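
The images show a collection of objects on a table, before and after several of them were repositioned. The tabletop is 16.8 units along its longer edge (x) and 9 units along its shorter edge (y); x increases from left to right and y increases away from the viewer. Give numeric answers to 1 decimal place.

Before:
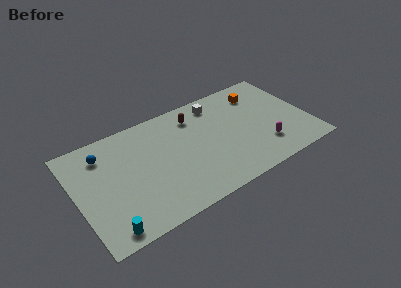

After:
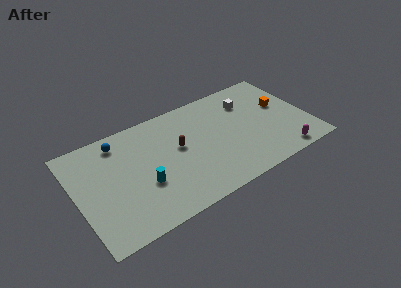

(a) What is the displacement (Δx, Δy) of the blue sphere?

(1.2, 0.5)

From the two frames, the blue sphere sits at roughly (2.2, 7.1) before and (3.4, 7.6) after.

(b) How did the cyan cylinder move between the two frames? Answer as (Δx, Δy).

(2.9, 2.3)

The cyan cylinder started near (1.7, 1.0) and ended near (4.6, 3.3).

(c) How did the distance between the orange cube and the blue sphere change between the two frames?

+0.4

The distance was about 11.5 in the first image and 11.9 in the second, so they moved 0.4 units further apart.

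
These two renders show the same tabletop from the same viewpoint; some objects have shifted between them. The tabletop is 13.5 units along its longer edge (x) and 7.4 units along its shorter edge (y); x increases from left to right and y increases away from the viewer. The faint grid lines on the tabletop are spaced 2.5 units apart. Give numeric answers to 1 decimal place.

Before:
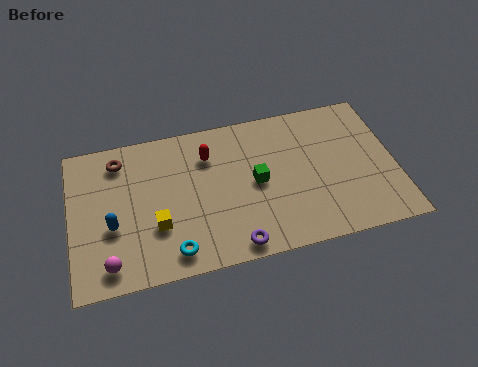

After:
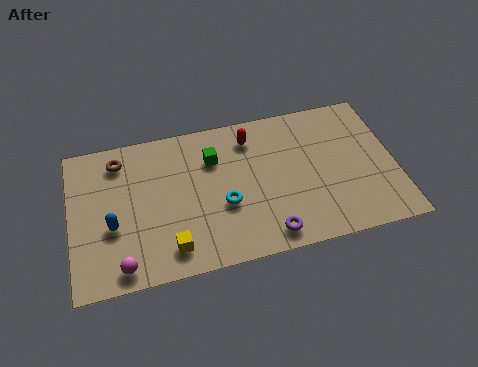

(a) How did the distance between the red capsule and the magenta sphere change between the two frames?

+1.4

They were about 6.2 units apart before and 7.6 after — 1.4 units further apart.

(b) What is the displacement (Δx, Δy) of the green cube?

(-1.7, 1.6)

The green cube started near (7.7, 3.7) and ended near (6.0, 5.3).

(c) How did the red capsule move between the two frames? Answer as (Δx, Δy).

(1.8, 0.5)

The red capsule was at about (5.8, 5.5) and moved to about (7.6, 6.0).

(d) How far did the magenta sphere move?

0.5

From (1.5, 1.1) to (2.0, 0.9), the magenta sphere covered √(0.5² + 0.2²) ≈ 0.5 units.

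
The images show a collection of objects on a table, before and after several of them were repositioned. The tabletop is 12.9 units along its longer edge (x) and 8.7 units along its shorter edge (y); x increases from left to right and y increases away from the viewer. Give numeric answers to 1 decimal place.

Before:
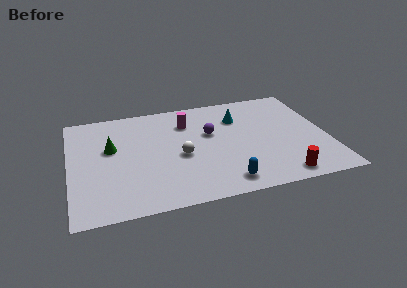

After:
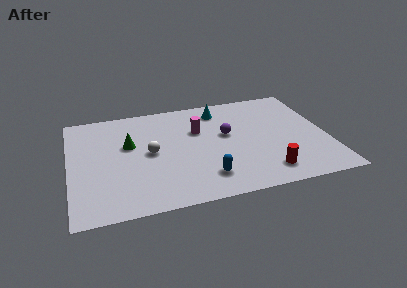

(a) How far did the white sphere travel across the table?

1.6

The white sphere moved from about (5.5, 3.8) to (4.0, 4.4), a distance of √(1.5² + 0.6²) ≈ 1.6.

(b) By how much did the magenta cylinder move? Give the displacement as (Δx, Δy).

(0.5, -0.8)

The magenta cylinder was at about (6.0, 6.5) and moved to about (6.5, 5.7).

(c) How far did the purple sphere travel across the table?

0.9

From (7.1, 5.3) to (7.9, 5.0), the purple sphere covered √(0.8² + 0.3²) ≈ 0.9 units.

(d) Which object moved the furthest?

the white sphere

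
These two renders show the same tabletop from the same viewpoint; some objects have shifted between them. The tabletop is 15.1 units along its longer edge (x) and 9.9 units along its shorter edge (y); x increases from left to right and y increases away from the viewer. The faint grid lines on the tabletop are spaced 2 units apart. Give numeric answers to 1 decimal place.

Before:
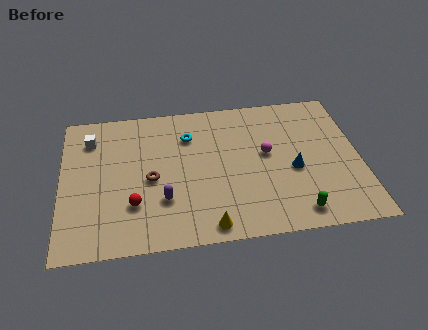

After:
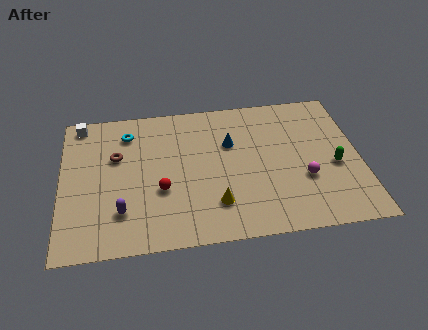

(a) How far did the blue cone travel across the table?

3.9

The blue cone moved from about (11.7, 4.2) to (8.6, 6.5), a distance of √(3.1² + 2.3²) ≈ 3.9.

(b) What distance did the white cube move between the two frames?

1.3

The white cube moved from about (1.5, 7.7) to (1.0, 8.9), a distance of √(0.5² + 1.2²) ≈ 1.3.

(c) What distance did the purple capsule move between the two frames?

2.2

From (5.1, 3.0) to (3.0, 2.5), the purple capsule covered √(2.1² + 0.5²) ≈ 2.2 units.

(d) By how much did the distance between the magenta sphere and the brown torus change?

+3.8

The distance was about 6.0 in the first image and 9.8 in the second, so they moved 3.8 units further apart.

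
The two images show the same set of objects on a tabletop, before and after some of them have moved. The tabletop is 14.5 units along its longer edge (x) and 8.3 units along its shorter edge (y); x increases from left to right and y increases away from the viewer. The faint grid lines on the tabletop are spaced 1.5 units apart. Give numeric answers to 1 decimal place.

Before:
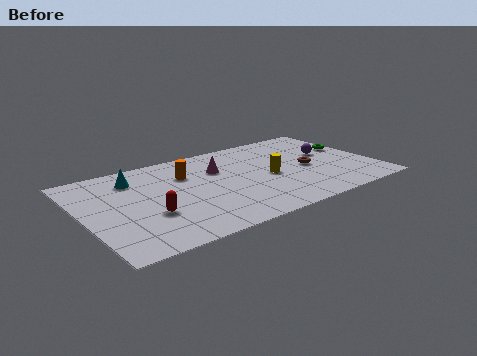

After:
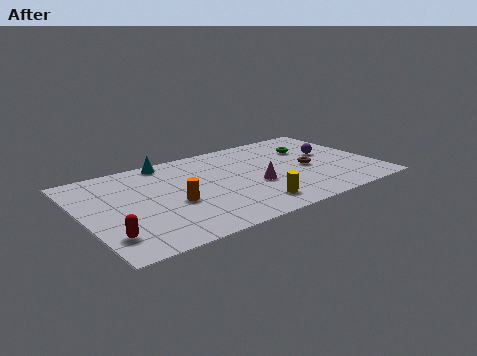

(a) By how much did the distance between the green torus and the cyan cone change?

-3.7

They were about 11.0 units apart before and 7.3 after — 3.7 units closer together.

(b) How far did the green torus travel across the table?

2.2

From (13.7, 5.0) to (11.7, 5.8), the green torus covered √(2.0² + 0.8²) ≈ 2.2 units.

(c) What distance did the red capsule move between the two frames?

2.3

From (3.0, 2.9) to (0.9, 1.9), the red capsule covered √(2.1² + 1.0²) ≈ 2.3 units.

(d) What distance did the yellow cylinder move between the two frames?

2.6

The yellow cylinder was near (9.2, 3.8) before and (7.9, 1.5) after, so it travelled √(1.3² + 2.3²) ≈ 2.6 units.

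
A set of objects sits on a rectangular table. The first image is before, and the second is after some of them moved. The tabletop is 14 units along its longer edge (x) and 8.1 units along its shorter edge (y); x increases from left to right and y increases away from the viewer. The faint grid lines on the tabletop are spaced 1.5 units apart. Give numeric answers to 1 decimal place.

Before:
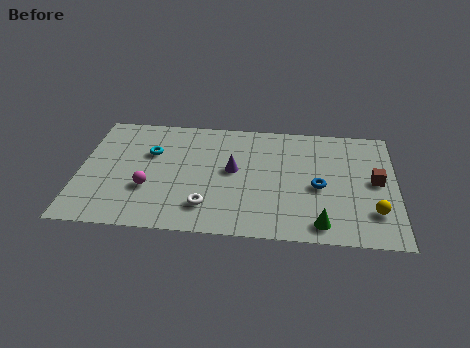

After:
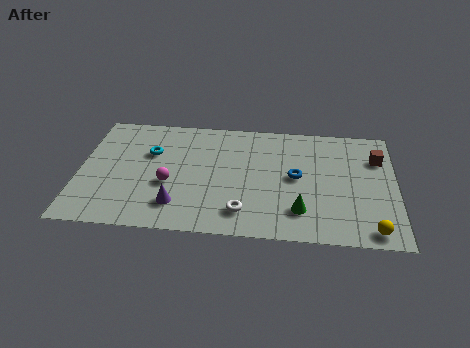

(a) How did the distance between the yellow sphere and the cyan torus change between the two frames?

+0.3

Before: roughly 10.4 units apart; after: 10.7. That's 0.3 units further apart.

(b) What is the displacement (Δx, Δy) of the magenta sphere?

(0.9, 0.4)

The magenta sphere started near (3.1, 2.8) and ended near (4.0, 3.2).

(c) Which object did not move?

the cyan torus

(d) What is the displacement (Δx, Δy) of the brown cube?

(0.1, 1.6)

The brown cube was at about (13.1, 4.2) and moved to about (13.2, 5.8).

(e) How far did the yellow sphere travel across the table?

1.2

The yellow sphere moved from about (13.0, 2.1) to (12.9, 0.9), a distance of √(0.1² + 1.2²) ≈ 1.2.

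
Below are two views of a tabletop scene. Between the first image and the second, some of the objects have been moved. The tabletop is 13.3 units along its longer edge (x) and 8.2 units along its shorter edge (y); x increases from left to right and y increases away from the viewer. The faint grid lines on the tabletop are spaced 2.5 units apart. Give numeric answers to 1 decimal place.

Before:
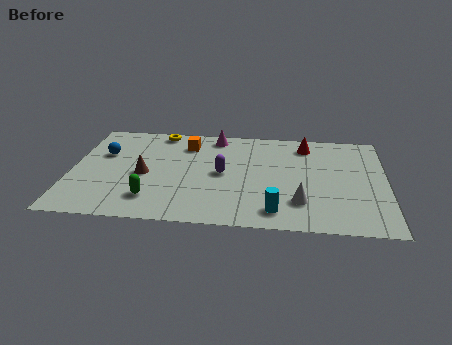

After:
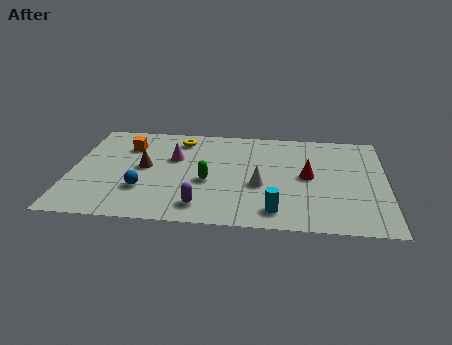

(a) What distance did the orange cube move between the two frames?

2.5

The orange cube moved from about (4.8, 6.4) to (2.3, 6.0), a distance of √(2.5² + 0.4²) ≈ 2.5.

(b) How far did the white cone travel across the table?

2.1

From (9.7, 2.1) to (8.0, 3.3), the white cone covered √(1.7² + 1.2²) ≈ 2.1 units.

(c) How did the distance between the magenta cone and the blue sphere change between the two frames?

-2.1

They were about 5.1 units apart before and 3.0 after — 2.1 units closer together.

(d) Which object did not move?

the cyan cylinder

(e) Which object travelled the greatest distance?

the blue sphere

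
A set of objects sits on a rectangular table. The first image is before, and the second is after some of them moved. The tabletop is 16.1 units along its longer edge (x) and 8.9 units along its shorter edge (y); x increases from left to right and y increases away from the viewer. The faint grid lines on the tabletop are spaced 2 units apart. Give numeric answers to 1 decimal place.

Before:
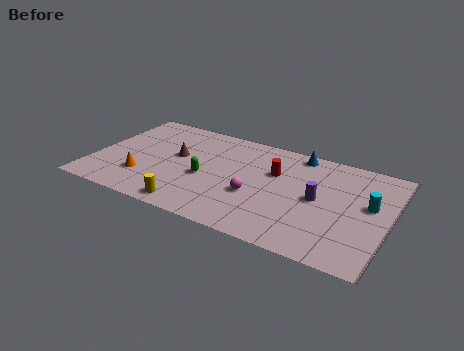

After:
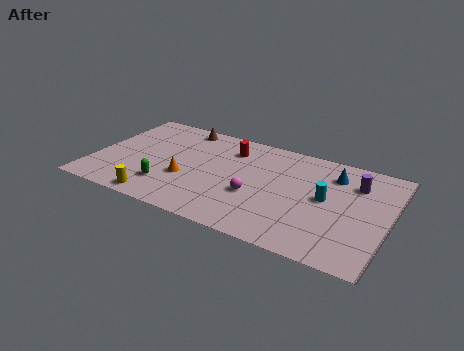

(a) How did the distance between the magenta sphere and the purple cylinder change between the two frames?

+2.5

They were about 3.5 units apart before and 6.0 after — 2.5 units further apart.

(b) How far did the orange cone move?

2.4

The orange cone was near (2.9, 2.5) before and (5.2, 3.3) after, so it travelled √(2.3² + 0.8²) ≈ 2.4 units.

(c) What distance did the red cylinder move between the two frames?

2.8

From (9.8, 5.8) to (7.2, 6.9), the red cylinder covered √(2.6² + 1.1²) ≈ 2.8 units.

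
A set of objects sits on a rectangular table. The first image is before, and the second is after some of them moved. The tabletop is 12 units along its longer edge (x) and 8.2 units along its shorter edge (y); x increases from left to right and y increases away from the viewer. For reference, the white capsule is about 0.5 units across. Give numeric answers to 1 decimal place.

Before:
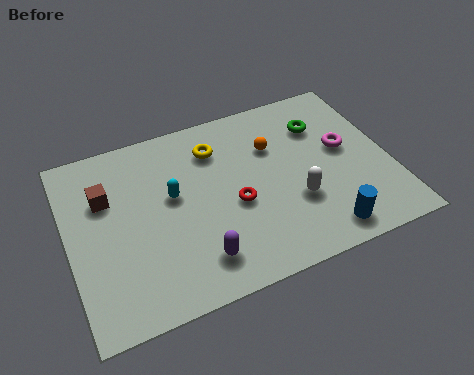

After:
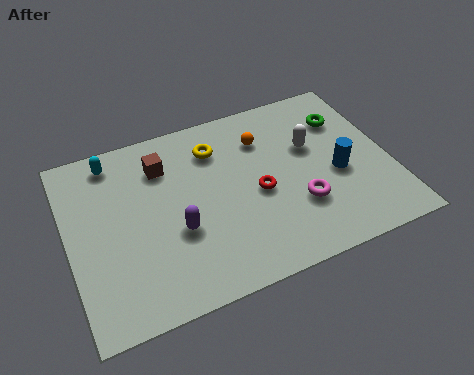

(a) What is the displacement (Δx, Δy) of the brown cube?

(2.2, 0.7)

The brown cube started near (1.5, 5.5) and ended near (3.7, 6.2).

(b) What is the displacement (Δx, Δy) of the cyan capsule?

(-2.0, 2.4)

The cyan capsule was at about (3.9, 4.7) and moved to about (1.9, 7.1).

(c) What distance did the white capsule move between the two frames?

2.5

The white capsule was near (8.3, 2.8) before and (9.2, 5.1) after, so it travelled √(0.9² + 2.3²) ≈ 2.5 units.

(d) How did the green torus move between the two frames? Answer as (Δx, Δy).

(0.9, 0.0)

The green torus started near (9.7, 6.0) and ended near (10.6, 6.0).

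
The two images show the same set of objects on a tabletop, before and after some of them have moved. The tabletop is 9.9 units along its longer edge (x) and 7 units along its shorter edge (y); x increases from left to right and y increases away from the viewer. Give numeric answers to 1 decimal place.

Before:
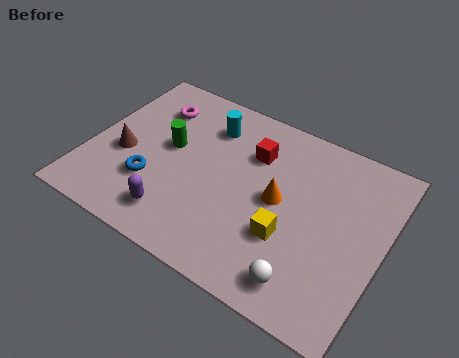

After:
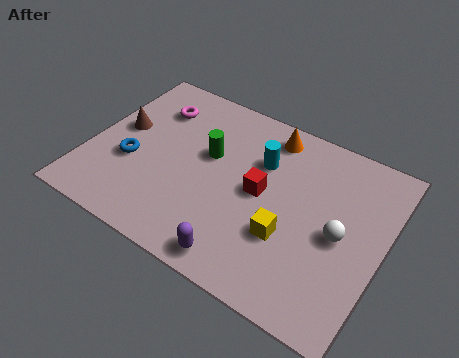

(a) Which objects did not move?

the yellow cube and the magenta torus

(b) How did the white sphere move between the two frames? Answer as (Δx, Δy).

(0.8, 2.2)

The white sphere started near (7.7, 1.1) and ended near (8.5, 3.3).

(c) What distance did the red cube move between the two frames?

1.5

The red cube moved from about (5.3, 5.0) to (5.8, 3.6), a distance of √(0.5² + 1.4²) ≈ 1.5.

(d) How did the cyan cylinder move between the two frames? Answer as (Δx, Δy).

(1.9, -0.6)

From the two frames, the cyan cylinder sits at roughly (3.7, 5.4) before and (5.6, 4.8) after.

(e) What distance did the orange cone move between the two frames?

2.5

The orange cone was near (6.4, 3.6) before and (5.7, 6.0) after, so it travelled √(0.7² + 2.4²) ≈ 2.5 units.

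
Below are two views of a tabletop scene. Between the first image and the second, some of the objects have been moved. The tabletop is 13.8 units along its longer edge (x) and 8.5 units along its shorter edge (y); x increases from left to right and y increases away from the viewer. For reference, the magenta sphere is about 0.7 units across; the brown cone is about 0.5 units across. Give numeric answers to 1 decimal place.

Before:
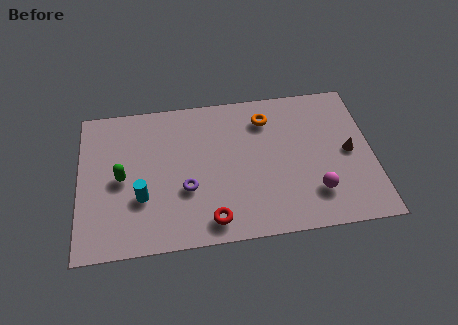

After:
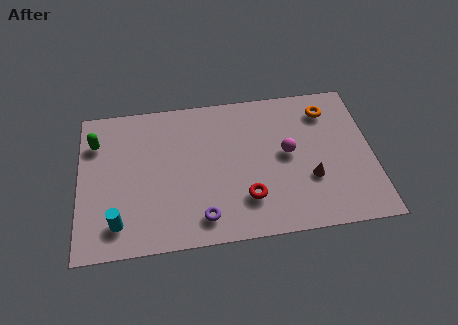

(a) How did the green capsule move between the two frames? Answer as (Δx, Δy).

(-1.2, 2.2)

The green capsule was at about (2.0, 4.1) and moved to about (0.8, 6.3).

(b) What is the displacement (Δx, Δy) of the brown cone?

(-1.9, -1.3)

The brown cone started near (12.7, 4.2) and ended near (10.8, 2.9).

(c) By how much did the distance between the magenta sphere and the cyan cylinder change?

+0.4

The distance was about 8.1 in the first image and 8.5 in the second, so they moved 0.4 units further apart.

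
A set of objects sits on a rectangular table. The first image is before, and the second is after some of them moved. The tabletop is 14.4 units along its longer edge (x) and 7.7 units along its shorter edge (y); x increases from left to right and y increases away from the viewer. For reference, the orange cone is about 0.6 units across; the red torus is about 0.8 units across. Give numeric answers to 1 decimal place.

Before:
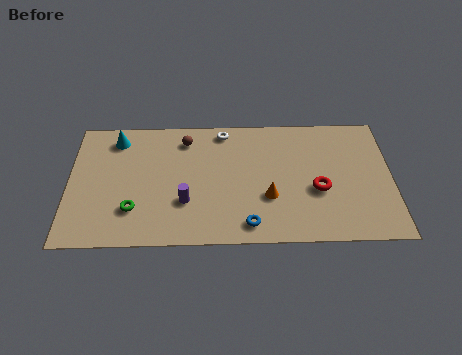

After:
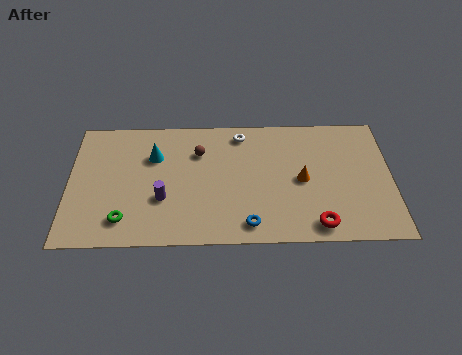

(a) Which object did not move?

the blue torus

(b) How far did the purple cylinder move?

1.0

The purple cylinder was near (5.2, 2.5) before and (4.2, 2.7) after, so it travelled √(1.0² + 0.2²) ≈ 1.0 units.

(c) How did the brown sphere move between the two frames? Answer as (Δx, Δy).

(0.6, -0.8)

From the two frames, the brown sphere sits at roughly (5.2, 6.3) before and (5.8, 5.5) after.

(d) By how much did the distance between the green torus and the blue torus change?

+0.3

They were about 5.2 units apart before and 5.5 after — 0.3 units further apart.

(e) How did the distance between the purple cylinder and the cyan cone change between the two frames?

-2.4

The distance was about 5.0 in the first image and 2.6 in the second, so they moved 2.4 units closer together.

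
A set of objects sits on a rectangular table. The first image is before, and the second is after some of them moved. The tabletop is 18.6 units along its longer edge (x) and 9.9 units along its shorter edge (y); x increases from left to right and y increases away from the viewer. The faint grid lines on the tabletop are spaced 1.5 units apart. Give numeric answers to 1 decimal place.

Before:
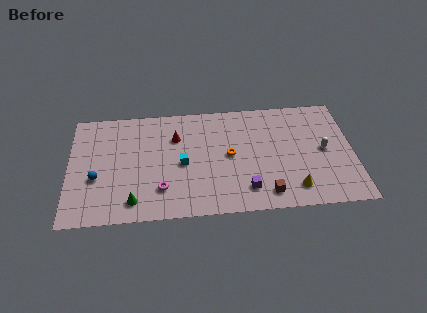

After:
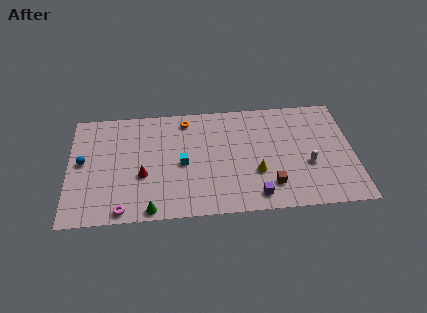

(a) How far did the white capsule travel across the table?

1.6

From (16.7, 5.0) to (15.6, 3.8), the white capsule covered √(1.1² + 1.2²) ≈ 1.6 units.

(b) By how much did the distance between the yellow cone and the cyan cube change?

-2.8

They were about 7.7 units apart before and 4.9 after — 2.8 units closer together.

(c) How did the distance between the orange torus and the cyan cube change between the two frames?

+0.8

Before: roughly 3.1 units apart; after: 3.9. That's 0.8 units further apart.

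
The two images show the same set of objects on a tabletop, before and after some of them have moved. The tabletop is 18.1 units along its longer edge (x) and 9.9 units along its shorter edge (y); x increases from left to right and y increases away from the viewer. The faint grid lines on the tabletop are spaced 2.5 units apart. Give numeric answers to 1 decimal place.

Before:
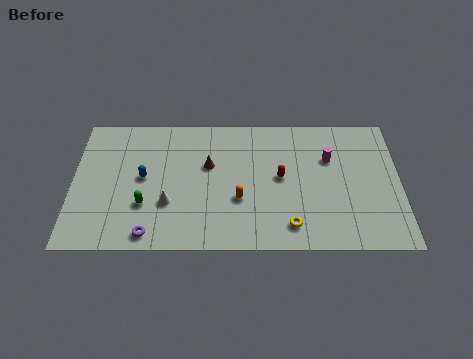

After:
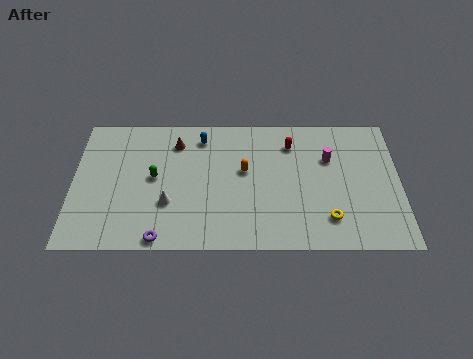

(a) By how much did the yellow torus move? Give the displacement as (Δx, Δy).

(2.1, 0.5)

The yellow torus started near (12.0, 1.7) and ended near (14.1, 2.2).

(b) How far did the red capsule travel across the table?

2.6

The red capsule was near (11.5, 5.2) before and (12.1, 7.7) after, so it travelled √(0.6² + 2.5²) ≈ 2.6 units.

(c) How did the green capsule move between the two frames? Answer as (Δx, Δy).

(0.5, 2.0)

The green capsule was at about (4.0, 3.2) and moved to about (4.5, 5.2).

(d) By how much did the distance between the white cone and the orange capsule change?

+0.9

The distance was about 3.9 in the first image and 4.8 in the second, so they moved 0.9 units further apart.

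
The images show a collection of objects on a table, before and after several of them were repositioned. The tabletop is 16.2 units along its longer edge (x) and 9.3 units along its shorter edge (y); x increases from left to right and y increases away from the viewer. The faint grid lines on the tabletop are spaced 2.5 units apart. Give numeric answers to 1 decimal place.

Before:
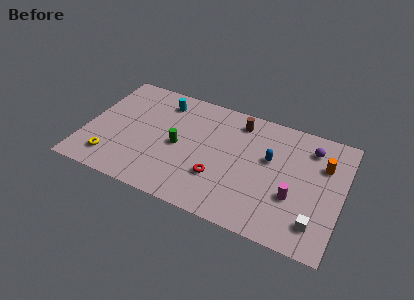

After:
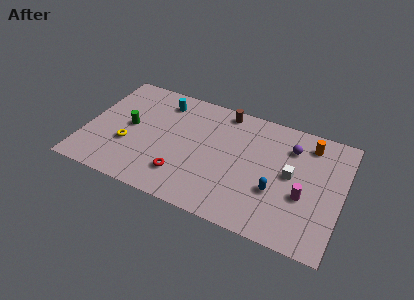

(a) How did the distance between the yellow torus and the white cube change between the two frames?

-2.6

They were about 12.9 units apart before and 10.3 after — 2.6 units closer together.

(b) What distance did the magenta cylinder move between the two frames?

0.7

The magenta cylinder moved from about (13.3, 3.3) to (13.9, 3.6), a distance of √(0.6² + 0.3²) ≈ 0.7.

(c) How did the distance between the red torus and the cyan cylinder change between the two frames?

-0.5

Before: roughly 6.2 units apart; after: 5.7. That's 0.5 units closer together.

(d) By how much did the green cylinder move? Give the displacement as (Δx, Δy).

(-3.2, 0.4)

The green cylinder was at about (5.9, 4.4) and moved to about (2.7, 4.8).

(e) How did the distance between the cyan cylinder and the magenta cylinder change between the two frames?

+0.4

Before: roughly 9.8 units apart; after: 10.2. That's 0.4 units further apart.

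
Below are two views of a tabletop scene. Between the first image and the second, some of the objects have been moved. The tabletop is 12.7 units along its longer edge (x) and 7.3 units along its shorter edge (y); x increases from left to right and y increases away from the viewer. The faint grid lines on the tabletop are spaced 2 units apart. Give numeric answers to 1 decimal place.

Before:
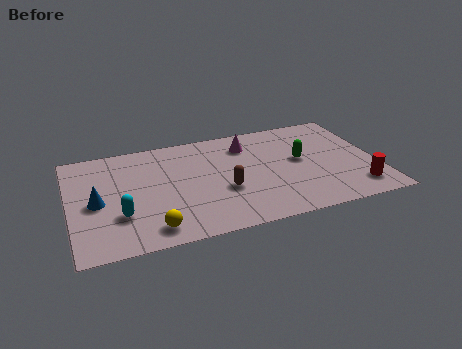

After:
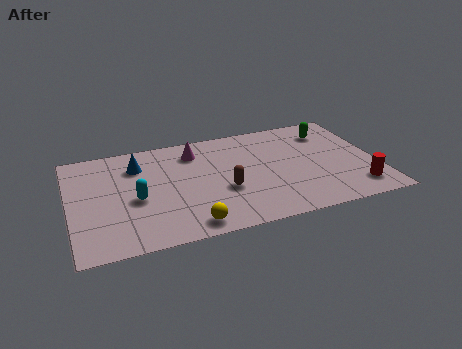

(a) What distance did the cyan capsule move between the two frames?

1.1

From (2.0, 2.3) to (2.7, 3.2), the cyan capsule covered √(0.7² + 0.9²) ≈ 1.1 units.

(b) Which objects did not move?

the red cylinder and the brown capsule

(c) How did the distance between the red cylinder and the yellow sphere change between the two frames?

-1.5

They were about 8.5 units apart before and 7.0 after — 1.5 units closer together.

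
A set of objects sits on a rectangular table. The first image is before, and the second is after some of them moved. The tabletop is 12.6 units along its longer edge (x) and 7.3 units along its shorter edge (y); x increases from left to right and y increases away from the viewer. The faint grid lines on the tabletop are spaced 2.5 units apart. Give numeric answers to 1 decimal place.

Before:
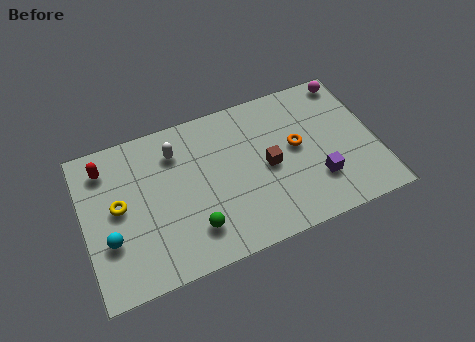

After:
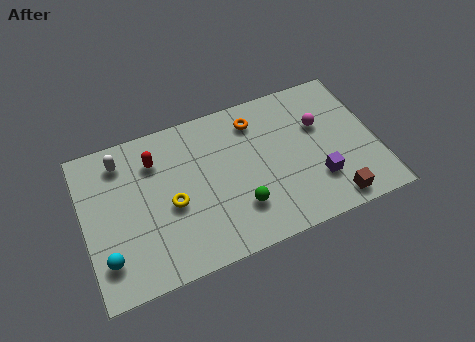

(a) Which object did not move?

the purple cube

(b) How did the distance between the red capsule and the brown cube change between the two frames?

+1.3

They were about 7.2 units apart before and 8.5 after — 1.3 units further apart.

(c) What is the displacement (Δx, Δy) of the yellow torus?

(2.2, -0.7)

From the two frames, the yellow torus sits at roughly (1.5, 3.9) before and (3.7, 3.2) after.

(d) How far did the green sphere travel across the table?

2.0

The green sphere moved from about (4.5, 1.7) to (6.5, 2.0), a distance of √(2.0² + 0.3²) ≈ 2.0.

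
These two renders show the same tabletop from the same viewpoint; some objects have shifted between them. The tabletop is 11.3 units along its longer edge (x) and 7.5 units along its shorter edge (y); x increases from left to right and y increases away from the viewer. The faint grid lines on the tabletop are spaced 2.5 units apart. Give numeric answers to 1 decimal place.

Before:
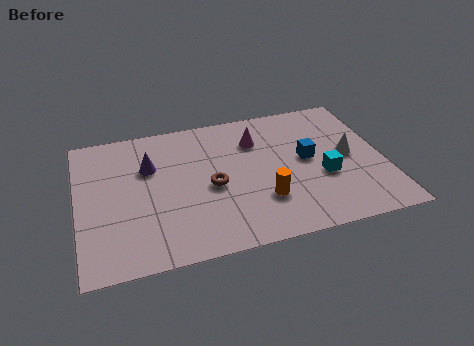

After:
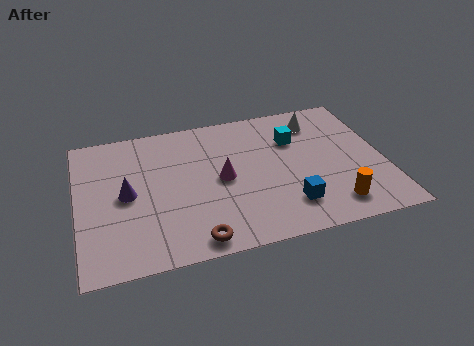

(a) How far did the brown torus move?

2.7

The brown torus moved from about (4.9, 3.4) to (4.1, 0.8), a distance of √(0.8² + 2.6²) ≈ 2.7.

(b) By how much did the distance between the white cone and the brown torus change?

+2.0

They were about 5.1 units apart before and 7.1 after — 2.0 units further apart.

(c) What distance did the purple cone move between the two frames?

1.6

The purple cone was near (2.7, 5.0) before and (1.8, 3.7) after, so it travelled √(0.9² + 1.3²) ≈ 1.6 units.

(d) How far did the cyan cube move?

2.5

The cyan cube was near (9.0, 2.9) before and (8.1, 5.2) after, so it travelled √(0.9² + 2.3²) ≈ 2.5 units.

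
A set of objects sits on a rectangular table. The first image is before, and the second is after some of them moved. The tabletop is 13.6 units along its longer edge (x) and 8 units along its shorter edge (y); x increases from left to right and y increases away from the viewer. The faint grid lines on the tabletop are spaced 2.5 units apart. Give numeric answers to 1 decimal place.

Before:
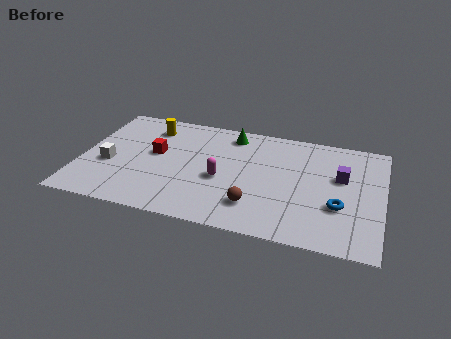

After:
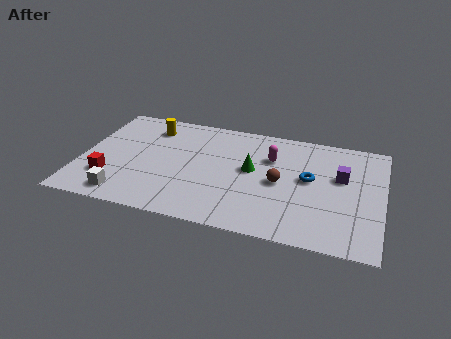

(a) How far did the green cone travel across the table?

2.6

The green cone moved from about (6.6, 6.8) to (7.7, 4.4), a distance of √(1.1² + 2.4²) ≈ 2.6.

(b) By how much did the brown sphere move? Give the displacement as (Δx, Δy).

(1.0, 1.9)

The brown sphere started near (8.0, 1.9) and ended near (9.0, 3.8).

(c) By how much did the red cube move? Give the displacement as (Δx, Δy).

(-1.9, -2.3)

From the two frames, the red cube sits at roughly (3.3, 4.5) before and (1.4, 2.2) after.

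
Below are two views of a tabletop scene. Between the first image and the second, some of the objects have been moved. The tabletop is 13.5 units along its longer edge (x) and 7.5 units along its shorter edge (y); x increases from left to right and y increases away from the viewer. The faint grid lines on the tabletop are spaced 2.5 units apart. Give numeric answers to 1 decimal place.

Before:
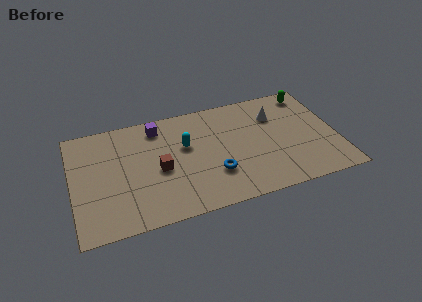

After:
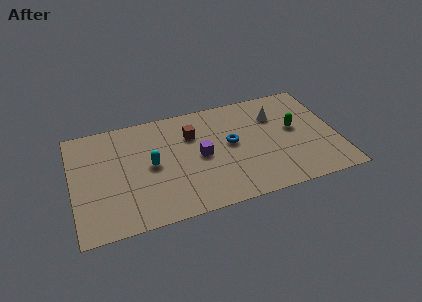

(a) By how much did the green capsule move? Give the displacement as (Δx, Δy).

(-1.0, -2.3)

The green capsule started near (12.4, 6.5) and ended near (11.4, 4.2).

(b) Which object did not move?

the white cone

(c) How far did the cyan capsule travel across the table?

2.0

The cyan capsule was near (5.8, 4.6) before and (4.0, 3.8) after, so it travelled √(1.8² + 0.8²) ≈ 2.0 units.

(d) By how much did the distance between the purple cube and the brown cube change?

-1.3

The distance was about 2.9 in the first image and 1.6 in the second, so they moved 1.3 units closer together.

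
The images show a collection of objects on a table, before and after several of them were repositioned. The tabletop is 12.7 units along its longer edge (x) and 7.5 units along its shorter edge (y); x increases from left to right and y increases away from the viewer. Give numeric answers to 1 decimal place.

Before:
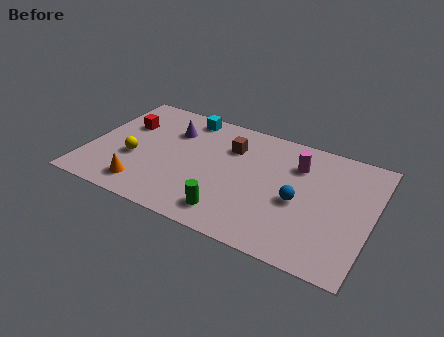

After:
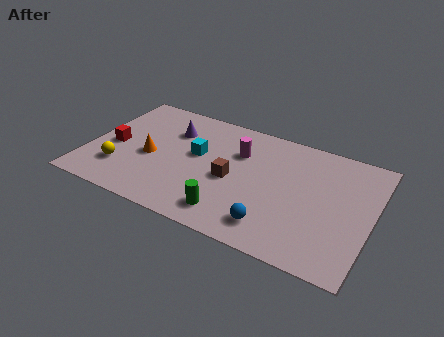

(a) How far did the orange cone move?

2.0

The orange cone moved from about (2.8, 1.3) to (2.8, 3.3), a distance of √(0.0² + 2.0²) ≈ 2.0.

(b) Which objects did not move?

the green cylinder and the purple cone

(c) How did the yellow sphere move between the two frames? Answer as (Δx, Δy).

(-0.5, -0.9)

The yellow sphere started near (2.1, 2.9) and ended near (1.6, 2.0).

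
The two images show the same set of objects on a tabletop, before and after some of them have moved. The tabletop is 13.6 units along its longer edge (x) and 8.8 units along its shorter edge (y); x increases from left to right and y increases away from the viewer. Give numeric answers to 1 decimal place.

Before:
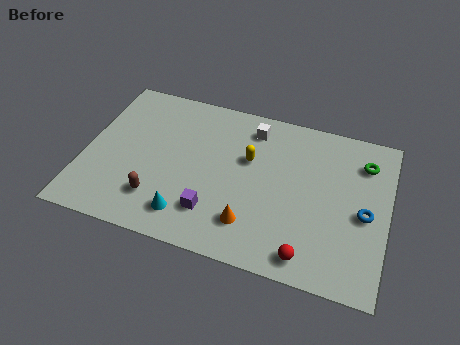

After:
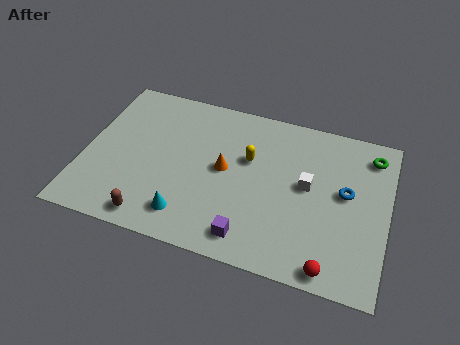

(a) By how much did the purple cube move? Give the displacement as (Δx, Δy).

(1.7, -0.8)

From the two frames, the purple cube sits at roughly (6.0, 2.1) before and (7.7, 1.3) after.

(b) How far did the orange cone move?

3.0

The orange cone was near (7.7, 2.0) before and (6.3, 4.6) after, so it travelled √(1.4² + 2.6²) ≈ 3.0 units.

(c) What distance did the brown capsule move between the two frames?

1.1

From (3.5, 2.1) to (3.4, 1.0), the brown capsule covered √(0.1² + 1.1²) ≈ 1.1 units.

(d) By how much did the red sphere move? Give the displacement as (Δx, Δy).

(1.0, -0.3)

The red sphere started near (10.3, 1.1) and ended near (11.3, 0.8).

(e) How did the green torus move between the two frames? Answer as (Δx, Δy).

(0.3, 0.5)

From the two frames, the green torus sits at roughly (12.4, 6.8) before and (12.7, 7.3) after.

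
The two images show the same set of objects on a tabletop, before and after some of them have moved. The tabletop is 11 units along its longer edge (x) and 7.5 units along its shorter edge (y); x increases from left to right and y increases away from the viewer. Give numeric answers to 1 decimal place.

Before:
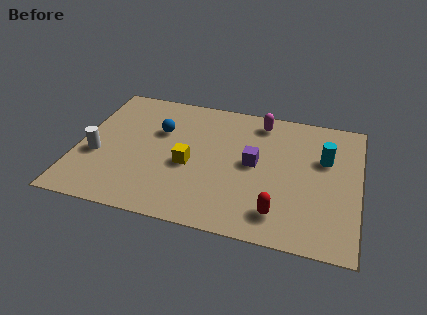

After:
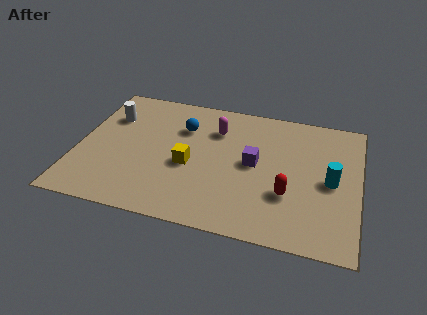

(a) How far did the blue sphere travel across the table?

1.0

The blue sphere moved from about (3.1, 4.9) to (4.0, 5.3), a distance of √(0.9² + 0.4²) ≈ 1.0.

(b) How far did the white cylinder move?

2.4

The white cylinder was near (0.8, 2.9) before and (1.1, 5.3) after, so it travelled √(0.3² + 2.4²) ≈ 2.4 units.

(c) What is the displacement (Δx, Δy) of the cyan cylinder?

(0.3, -1.2)

From the two frames, the cyan cylinder sits at roughly (9.6, 4.8) before and (9.9, 3.6) after.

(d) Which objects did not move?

the yellow cube and the purple cube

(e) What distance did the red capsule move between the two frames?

1.1

The red capsule moved from about (8.0, 1.4) to (8.3, 2.5), a distance of √(0.3² + 1.1²) ≈ 1.1.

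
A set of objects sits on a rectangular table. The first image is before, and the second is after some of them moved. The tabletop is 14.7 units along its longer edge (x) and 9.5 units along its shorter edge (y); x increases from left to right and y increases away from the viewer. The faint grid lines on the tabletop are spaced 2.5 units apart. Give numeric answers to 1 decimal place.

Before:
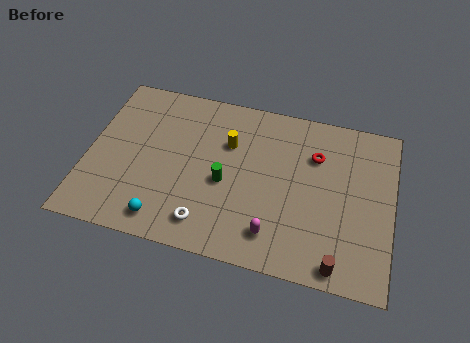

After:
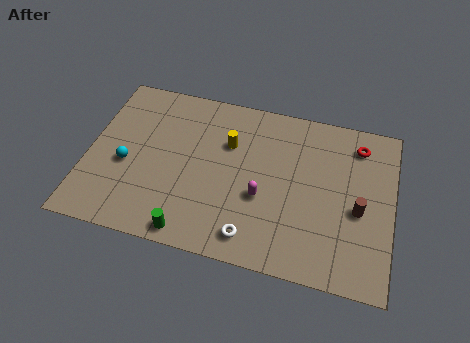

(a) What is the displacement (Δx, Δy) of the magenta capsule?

(-0.7, 1.9)

From the two frames, the magenta capsule sits at roughly (9.2, 1.8) before and (8.5, 3.7) after.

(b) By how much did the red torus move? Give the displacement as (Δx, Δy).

(2.0, 1.1)

From the two frames, the red torus sits at roughly (10.9, 6.7) before and (12.9, 7.8) after.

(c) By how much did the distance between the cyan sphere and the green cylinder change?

+0.7

They were about 3.9 units apart before and 4.6 after — 0.7 units further apart.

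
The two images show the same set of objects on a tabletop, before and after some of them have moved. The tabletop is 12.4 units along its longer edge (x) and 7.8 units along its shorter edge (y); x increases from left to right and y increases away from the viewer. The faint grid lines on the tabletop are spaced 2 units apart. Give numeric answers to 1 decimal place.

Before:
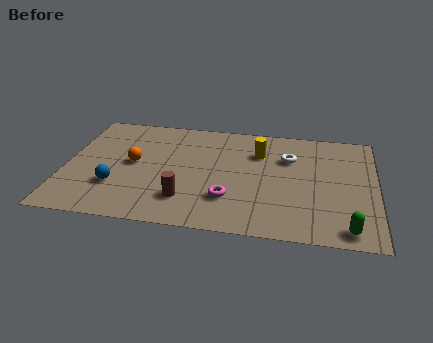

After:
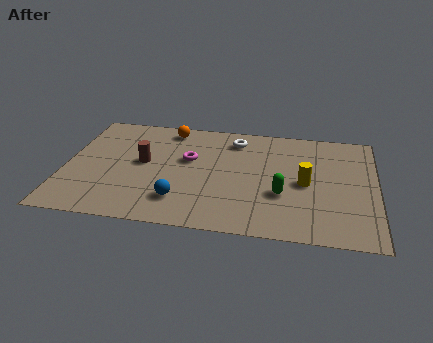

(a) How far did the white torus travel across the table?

2.4

The white torus was near (8.9, 5.4) before and (6.7, 6.4) after, so it travelled √(2.2² + 1.0²) ≈ 2.4 units.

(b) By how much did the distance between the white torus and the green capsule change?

-1.0

Before: roughly 5.1 units apart; after: 4.1. That's 1.0 units closer together.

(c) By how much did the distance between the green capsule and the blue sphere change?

-5.2

The distance was about 9.3 in the first image and 4.1 in the second, so they moved 5.2 units closer together.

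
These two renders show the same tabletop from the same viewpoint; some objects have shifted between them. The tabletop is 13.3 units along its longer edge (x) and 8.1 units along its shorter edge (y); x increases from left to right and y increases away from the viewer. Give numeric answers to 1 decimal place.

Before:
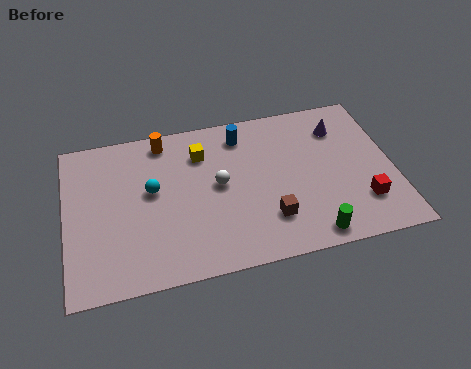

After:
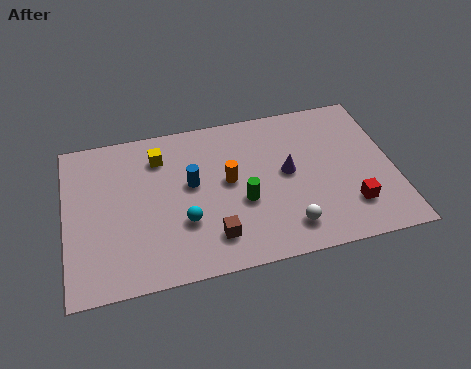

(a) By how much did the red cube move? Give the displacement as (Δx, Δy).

(-0.5, -0.1)

The red cube started near (11.9, 2.1) and ended near (11.4, 2.0).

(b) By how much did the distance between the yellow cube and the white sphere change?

+5.0

They were about 1.9 units apart before and 6.9 after — 5.0 units further apart.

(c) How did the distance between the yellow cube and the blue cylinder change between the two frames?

+0.3

Before: roughly 1.8 units apart; after: 2.1. That's 0.3 units further apart.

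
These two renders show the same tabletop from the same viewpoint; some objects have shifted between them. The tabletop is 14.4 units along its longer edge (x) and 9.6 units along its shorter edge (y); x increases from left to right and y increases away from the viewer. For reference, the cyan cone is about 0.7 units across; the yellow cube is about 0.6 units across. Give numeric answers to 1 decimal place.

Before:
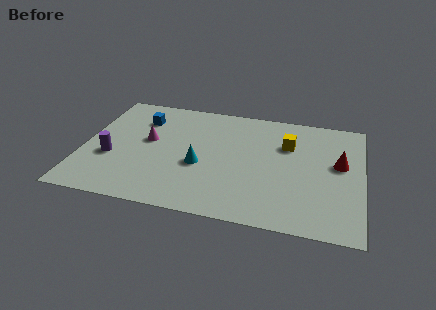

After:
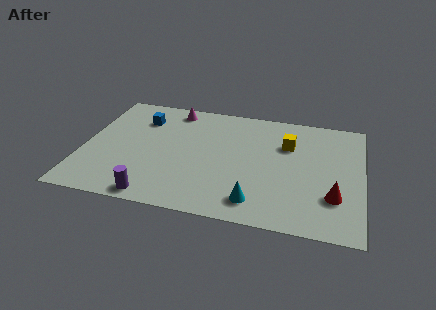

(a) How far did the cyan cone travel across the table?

3.8

The cyan cone moved from about (6.1, 3.9) to (9.1, 1.6), a distance of √(3.0² + 2.3²) ≈ 3.8.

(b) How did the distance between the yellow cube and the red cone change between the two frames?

+1.6

Before: roughly 2.9 units apart; after: 4.5. That's 1.6 units further apart.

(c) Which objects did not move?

the yellow cube and the blue cube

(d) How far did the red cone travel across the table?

2.7

From (13.2, 5.5) to (13.0, 2.8), the red cone covered √(0.2² + 2.7²) ≈ 2.7 units.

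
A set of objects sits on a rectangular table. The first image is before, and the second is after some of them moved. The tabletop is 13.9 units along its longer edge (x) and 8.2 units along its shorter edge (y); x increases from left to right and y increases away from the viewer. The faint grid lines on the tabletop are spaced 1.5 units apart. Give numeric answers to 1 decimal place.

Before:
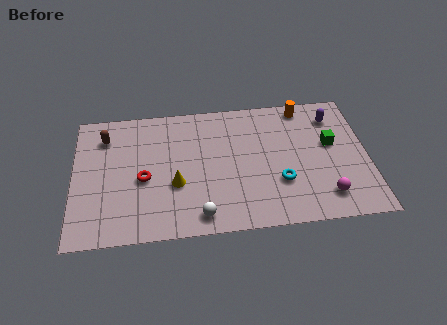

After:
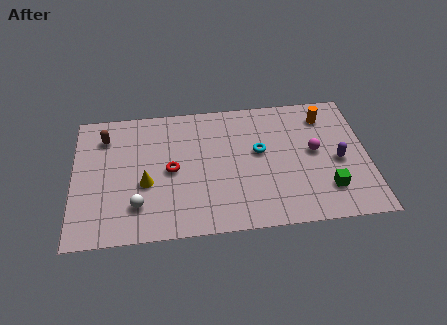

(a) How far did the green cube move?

2.8

The green cube moved from about (12.2, 4.8) to (11.9, 2.0), a distance of √(0.3² + 2.8²) ≈ 2.8.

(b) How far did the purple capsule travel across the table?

2.8

The purple capsule moved from about (12.4, 6.5) to (12.5, 3.7), a distance of √(0.1² + 2.8²) ≈ 2.8.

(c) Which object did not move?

the brown capsule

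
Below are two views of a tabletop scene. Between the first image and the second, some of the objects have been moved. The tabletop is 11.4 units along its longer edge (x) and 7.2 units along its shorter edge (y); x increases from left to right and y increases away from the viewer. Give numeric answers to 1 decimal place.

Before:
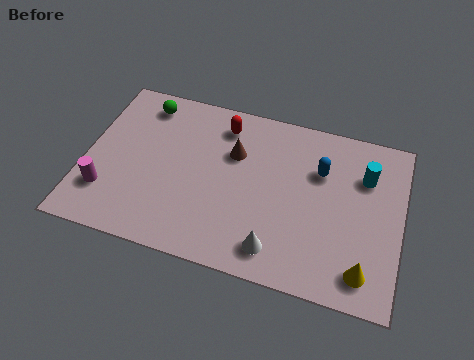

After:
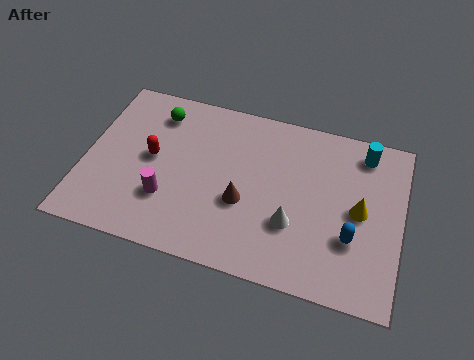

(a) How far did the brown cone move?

2.1

The brown cone moved from about (5.3, 4.8) to (5.8, 2.8), a distance of √(0.5² + 2.0²) ≈ 2.1.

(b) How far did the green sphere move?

0.6

The green sphere moved from about (1.9, 6.1) to (2.4, 5.8), a distance of √(0.5² + 0.3²) ≈ 0.6.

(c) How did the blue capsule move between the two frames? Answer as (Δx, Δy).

(1.3, -2.5)

The blue capsule was at about (8.4, 4.9) and moved to about (9.7, 2.4).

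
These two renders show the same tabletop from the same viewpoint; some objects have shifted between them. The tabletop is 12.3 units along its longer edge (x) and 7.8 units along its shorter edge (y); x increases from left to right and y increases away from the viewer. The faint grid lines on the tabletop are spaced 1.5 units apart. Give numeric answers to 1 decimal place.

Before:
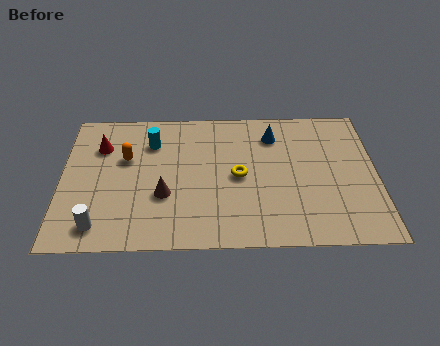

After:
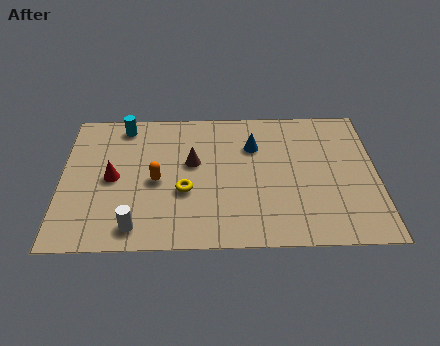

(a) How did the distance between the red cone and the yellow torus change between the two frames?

-2.8

They were about 5.7 units apart before and 2.9 after — 2.8 units closer together.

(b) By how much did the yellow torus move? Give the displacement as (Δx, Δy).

(-2.1, -0.8)

The yellow torus started near (6.9, 3.8) and ended near (4.8, 3.0).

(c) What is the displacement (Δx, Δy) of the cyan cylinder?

(-1.1, 1.0)

The cyan cylinder was at about (3.5, 5.8) and moved to about (2.4, 6.8).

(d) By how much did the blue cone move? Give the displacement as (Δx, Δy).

(-0.8, -0.6)

The blue cone started near (8.3, 6.1) and ended near (7.5, 5.5).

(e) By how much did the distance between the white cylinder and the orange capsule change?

-1.2

They were about 3.8 units apart before and 2.6 after — 1.2 units closer together.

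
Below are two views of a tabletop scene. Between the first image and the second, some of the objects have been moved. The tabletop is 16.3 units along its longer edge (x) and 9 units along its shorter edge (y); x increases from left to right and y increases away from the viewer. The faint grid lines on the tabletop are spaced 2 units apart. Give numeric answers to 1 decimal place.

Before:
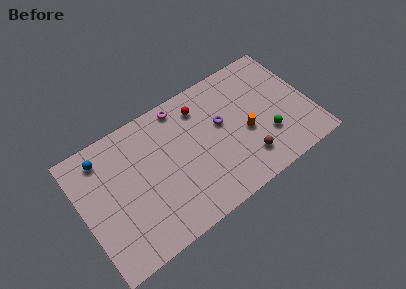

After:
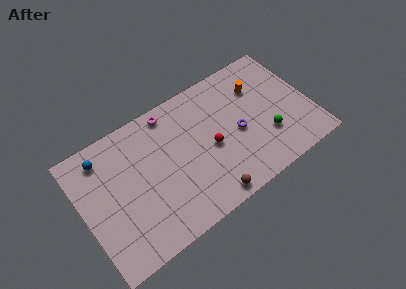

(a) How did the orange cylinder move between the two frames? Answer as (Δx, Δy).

(1.4, 2.7)

From the two frames, the orange cylinder sits at roughly (11.6, 3.8) before and (13.0, 6.5) after.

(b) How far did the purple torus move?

1.6

The purple torus was near (10.1, 5.3) before and (11.1, 4.1) after, so it travelled √(1.0² + 1.2²) ≈ 1.6 units.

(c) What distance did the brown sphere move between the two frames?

3.2

From (11.3, 2.0) to (8.3, 0.9), the brown sphere covered √(3.0² + 1.1²) ≈ 3.2 units.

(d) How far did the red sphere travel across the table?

3.1

The red sphere moved from about (8.9, 7.2) to (9.1, 4.1), a distance of √(0.2² + 3.1²) ≈ 3.1.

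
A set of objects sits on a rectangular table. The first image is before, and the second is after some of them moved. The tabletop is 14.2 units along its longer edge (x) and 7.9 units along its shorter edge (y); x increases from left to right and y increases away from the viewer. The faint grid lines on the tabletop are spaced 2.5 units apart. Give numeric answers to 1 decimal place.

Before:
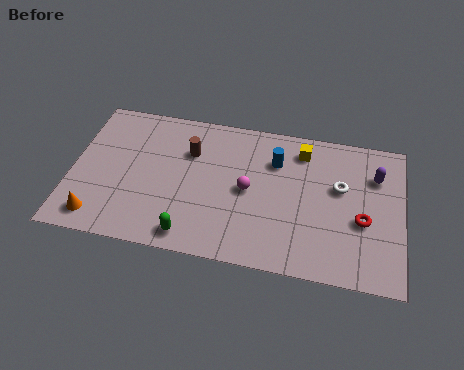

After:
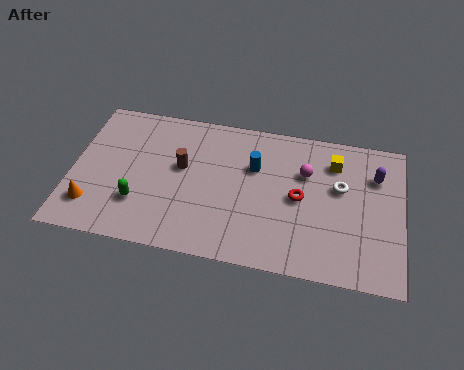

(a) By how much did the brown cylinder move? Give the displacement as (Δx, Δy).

(-0.3, -0.9)

The brown cylinder started near (5.0, 5.5) and ended near (4.7, 4.6).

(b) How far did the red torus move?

2.8

The red torus was near (12.5, 3.2) before and (9.8, 3.9) after, so it travelled √(2.7² + 0.7²) ≈ 2.8 units.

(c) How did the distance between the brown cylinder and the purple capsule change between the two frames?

+0.4

They were about 8.0 units apart before and 8.4 after — 0.4 units further apart.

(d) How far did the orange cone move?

0.7

The orange cone was near (1.3, 1.2) before and (1.0, 1.8) after, so it travelled √(0.3² + 0.6²) ≈ 0.7 units.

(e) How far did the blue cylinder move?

1.0

From (8.7, 5.7) to (7.8, 5.2), the blue cylinder covered √(0.9² + 0.5²) ≈ 1.0 units.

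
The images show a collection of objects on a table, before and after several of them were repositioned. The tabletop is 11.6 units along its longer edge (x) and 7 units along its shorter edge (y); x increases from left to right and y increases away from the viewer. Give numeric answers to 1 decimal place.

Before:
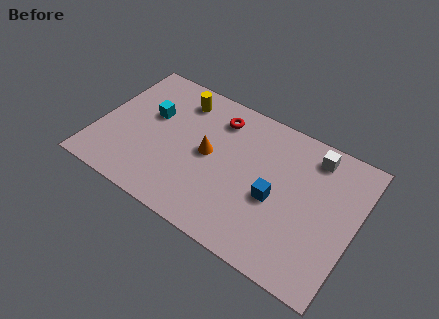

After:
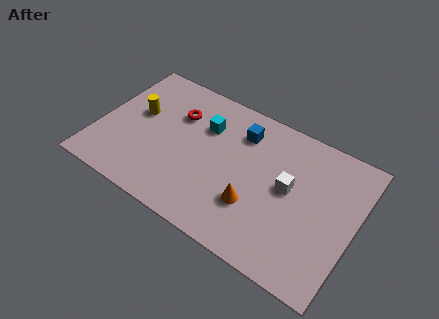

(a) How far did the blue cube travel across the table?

3.1

From (8.1, 3.0) to (6.2, 5.4), the blue cube covered √(1.9² + 2.4²) ≈ 3.1 units.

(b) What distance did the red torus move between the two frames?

1.9

The red torus was near (5.1, 5.6) before and (3.3, 4.9) after, so it travelled √(1.8² + 0.7²) ≈ 1.9 units.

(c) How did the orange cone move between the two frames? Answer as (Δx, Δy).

(2.3, -1.4)

The orange cone started near (5.0, 3.6) and ended near (7.3, 2.2).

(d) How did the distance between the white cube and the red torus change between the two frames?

+1.1

The distance was about 4.3 in the first image and 5.4 in the second, so they moved 1.1 units further apart.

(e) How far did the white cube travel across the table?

2.2

From (9.4, 5.9) to (8.6, 3.8), the white cube covered √(0.8² + 2.1²) ≈ 2.2 units.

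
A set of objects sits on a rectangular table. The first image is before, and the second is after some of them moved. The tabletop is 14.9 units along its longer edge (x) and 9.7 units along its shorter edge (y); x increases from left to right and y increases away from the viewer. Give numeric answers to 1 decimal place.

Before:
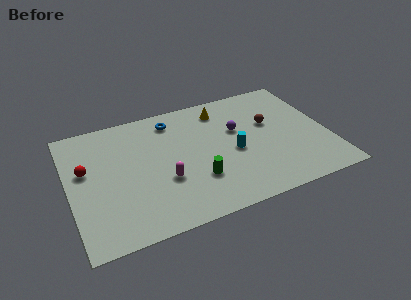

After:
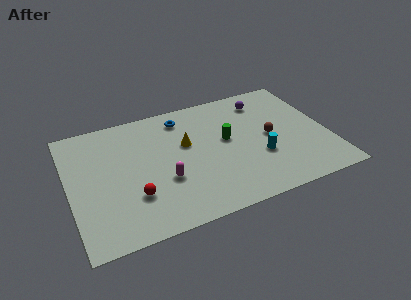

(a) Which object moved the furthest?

the red sphere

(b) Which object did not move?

the magenta capsule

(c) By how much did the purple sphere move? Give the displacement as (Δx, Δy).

(1.8, 1.9)

The purple sphere started near (9.8, 6.0) and ended near (11.6, 7.9).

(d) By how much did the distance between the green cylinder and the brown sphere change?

-2.9

The distance was about 5.5 in the first image and 2.6 in the second, so they moved 2.9 units closer together.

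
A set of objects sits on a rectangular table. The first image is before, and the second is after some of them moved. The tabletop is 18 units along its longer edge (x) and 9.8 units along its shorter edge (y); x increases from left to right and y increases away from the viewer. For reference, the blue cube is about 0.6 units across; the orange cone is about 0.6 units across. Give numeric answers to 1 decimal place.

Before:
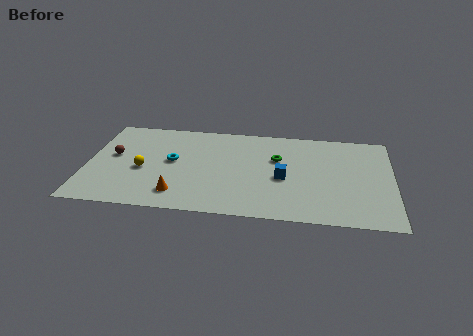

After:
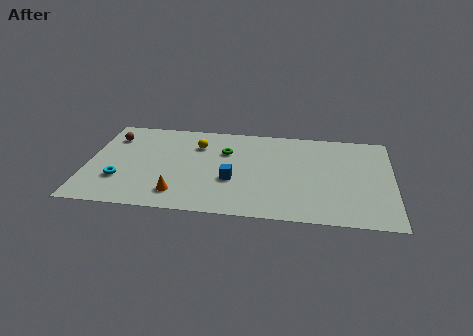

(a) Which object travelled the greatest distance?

the yellow sphere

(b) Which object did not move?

the orange cone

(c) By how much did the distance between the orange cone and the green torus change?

-1.7

They were about 7.2 units apart before and 5.5 after — 1.7 units closer together.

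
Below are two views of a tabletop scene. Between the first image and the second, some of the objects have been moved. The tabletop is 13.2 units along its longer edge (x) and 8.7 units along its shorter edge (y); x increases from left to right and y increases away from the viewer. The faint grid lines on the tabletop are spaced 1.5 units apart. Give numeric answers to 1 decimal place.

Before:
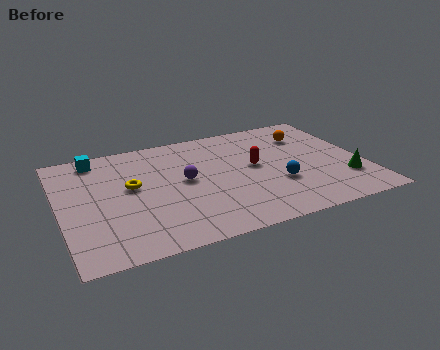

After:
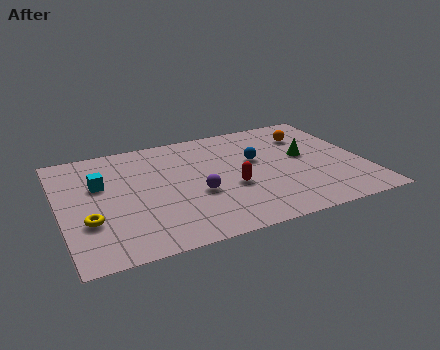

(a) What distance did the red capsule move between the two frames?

1.8

The red capsule moved from about (8.5, 4.7) to (7.3, 3.4), a distance of √(1.2² + 1.3²) ≈ 1.8.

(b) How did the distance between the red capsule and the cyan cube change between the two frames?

-1.4

They were about 7.3 units apart before and 5.9 after — 1.4 units closer together.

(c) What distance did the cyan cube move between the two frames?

2.1

The cyan cube moved from about (1.8, 7.6) to (1.8, 5.5), a distance of √(0.0² + 2.1²) ≈ 2.1.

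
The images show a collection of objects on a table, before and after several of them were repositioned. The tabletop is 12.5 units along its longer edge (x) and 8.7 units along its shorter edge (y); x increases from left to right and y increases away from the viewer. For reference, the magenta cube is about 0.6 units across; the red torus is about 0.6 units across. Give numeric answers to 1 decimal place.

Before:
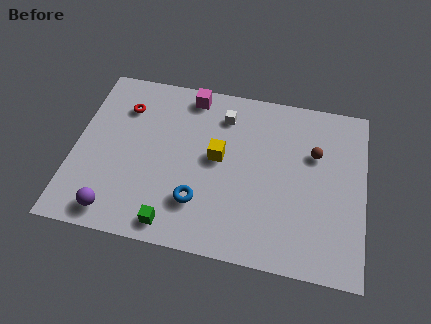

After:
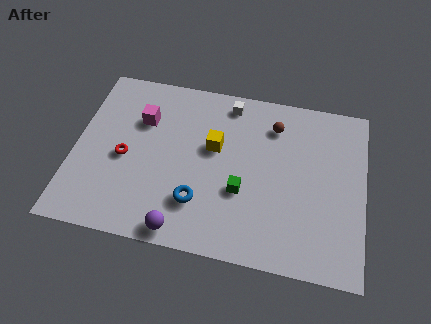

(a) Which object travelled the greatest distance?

the green cube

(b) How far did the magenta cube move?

2.6

The magenta cube was near (4.8, 7.7) before and (2.8, 6.0) after, so it travelled √(2.0² + 1.7²) ≈ 2.6 units.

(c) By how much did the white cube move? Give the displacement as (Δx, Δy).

(0.2, 0.7)

The white cube was at about (6.3, 6.9) and moved to about (6.5, 7.6).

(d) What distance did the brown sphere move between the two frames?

2.1

From (10.3, 5.7) to (8.5, 6.8), the brown sphere covered √(1.8² + 1.1²) ≈ 2.1 units.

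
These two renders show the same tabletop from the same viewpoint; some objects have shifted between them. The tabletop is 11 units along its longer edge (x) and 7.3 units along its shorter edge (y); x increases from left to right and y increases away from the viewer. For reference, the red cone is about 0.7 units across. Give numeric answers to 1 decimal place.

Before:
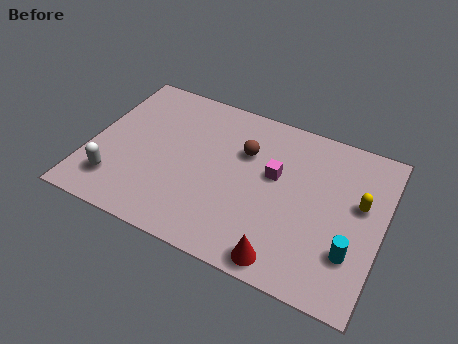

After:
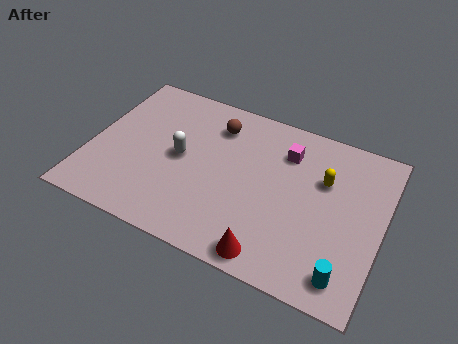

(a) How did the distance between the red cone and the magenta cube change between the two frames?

+1.1

The distance was about 3.6 in the first image and 4.7 in the second, so they moved 1.1 units further apart.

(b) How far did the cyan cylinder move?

1.0

The cyan cylinder was near (10.0, 2.1) before and (9.9, 1.1) after, so it travelled √(0.1² + 1.0²) ≈ 1.0 units.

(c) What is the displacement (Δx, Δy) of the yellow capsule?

(-1.4, 0.5)

From the two frames, the yellow capsule sits at roughly (10.1, 4.3) before and (8.7, 4.8) after.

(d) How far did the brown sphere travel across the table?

1.4

The brown sphere moved from about (5.7, 4.9) to (4.5, 5.7), a distance of √(1.2² + 0.8²) ≈ 1.4.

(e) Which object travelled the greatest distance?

the white capsule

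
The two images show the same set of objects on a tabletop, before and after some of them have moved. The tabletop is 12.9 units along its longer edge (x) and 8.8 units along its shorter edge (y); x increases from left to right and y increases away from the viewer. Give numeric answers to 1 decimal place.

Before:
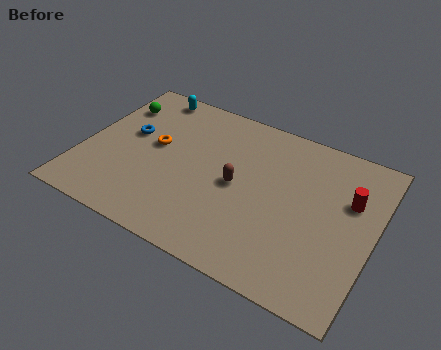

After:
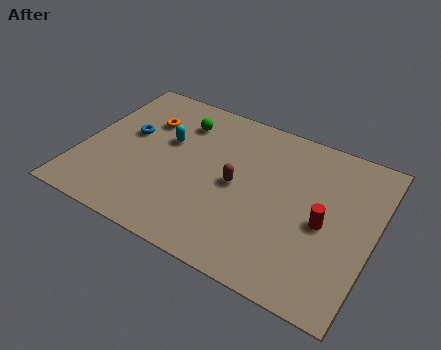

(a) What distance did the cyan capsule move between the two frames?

2.8

The cyan capsule moved from about (2.3, 7.9) to (3.6, 5.4), a distance of √(1.3² + 2.5²) ≈ 2.8.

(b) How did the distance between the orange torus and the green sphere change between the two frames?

-1.1

The distance was about 2.7 in the first image and 1.6 in the second, so they moved 1.1 units closer together.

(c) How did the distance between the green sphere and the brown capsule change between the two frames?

-2.5

The distance was about 6.3 in the first image and 3.8 in the second, so they moved 2.5 units closer together.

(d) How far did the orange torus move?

1.4

The orange torus was near (3.1, 4.9) before and (2.5, 6.2) after, so it travelled √(0.6² + 1.3²) ≈ 1.4 units.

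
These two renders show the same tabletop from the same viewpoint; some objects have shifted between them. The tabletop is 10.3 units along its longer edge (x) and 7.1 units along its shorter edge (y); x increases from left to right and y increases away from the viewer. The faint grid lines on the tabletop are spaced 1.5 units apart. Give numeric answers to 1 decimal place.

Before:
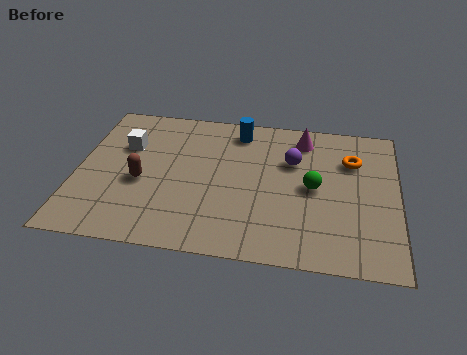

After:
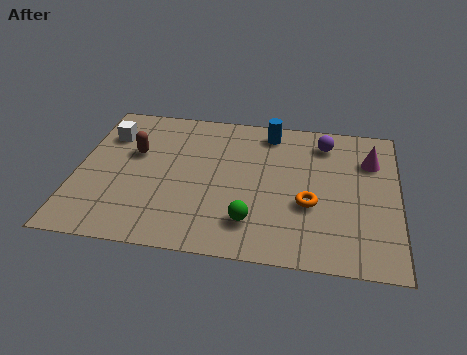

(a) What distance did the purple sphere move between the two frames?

1.5

From (6.9, 4.7) to (7.9, 5.8), the purple sphere covered √(1.0² + 1.1²) ≈ 1.5 units.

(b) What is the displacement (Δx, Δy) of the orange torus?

(-1.3, -2.3)

The orange torus started near (8.8, 5.0) and ended near (7.5, 2.7).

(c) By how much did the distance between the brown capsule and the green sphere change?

-0.7

They were about 5.5 units apart before and 4.8 after — 0.7 units closer together.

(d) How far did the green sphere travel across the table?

2.7

The green sphere was near (7.6, 3.5) before and (5.7, 1.6) after, so it travelled √(1.9² + 1.9²) ≈ 2.7 units.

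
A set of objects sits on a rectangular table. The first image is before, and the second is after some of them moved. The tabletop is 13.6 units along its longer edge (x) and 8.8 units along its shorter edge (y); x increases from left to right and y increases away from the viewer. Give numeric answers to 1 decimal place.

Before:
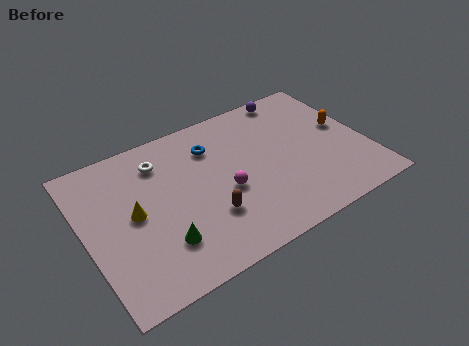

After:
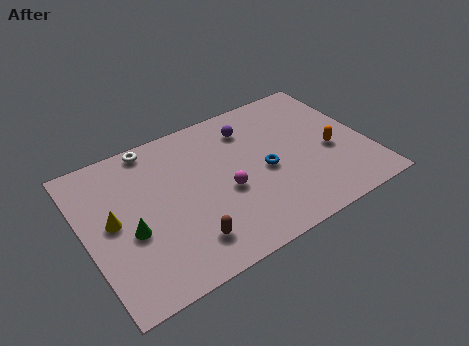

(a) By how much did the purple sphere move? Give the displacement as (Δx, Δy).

(-2.4, -1.1)

The purple sphere was at about (10.7, 8.0) and moved to about (8.3, 6.9).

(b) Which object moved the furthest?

the blue torus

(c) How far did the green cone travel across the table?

1.8

The green cone was near (3.3, 2.3) before and (2.0, 3.6) after, so it travelled √(1.3² + 1.3²) ≈ 1.8 units.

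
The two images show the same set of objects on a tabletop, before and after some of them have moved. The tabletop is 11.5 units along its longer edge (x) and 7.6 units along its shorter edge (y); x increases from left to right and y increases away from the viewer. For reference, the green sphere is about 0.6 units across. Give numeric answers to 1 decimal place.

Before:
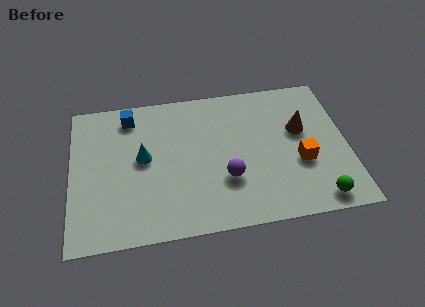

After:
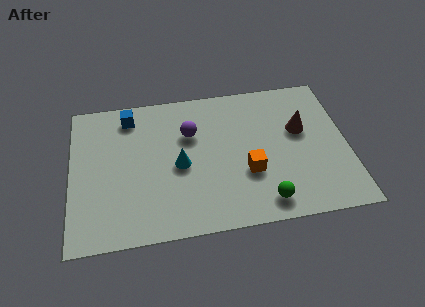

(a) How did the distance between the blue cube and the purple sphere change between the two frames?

-2.7

Before: roughly 5.5 units apart; after: 2.8. That's 2.7 units closer together.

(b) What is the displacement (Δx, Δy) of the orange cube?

(-2.2, -0.2)

The orange cube started near (9.5, 2.9) and ended near (7.3, 2.7).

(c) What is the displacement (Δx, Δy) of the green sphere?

(-2.2, 0.2)

From the two frames, the green sphere sits at roughly (10.1, 0.9) before and (7.9, 1.1) after.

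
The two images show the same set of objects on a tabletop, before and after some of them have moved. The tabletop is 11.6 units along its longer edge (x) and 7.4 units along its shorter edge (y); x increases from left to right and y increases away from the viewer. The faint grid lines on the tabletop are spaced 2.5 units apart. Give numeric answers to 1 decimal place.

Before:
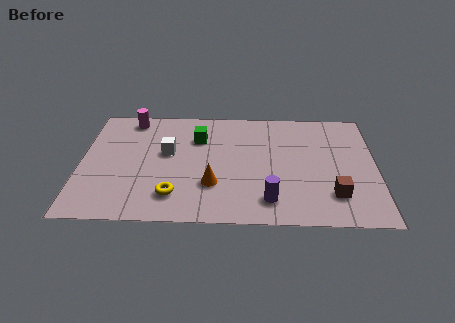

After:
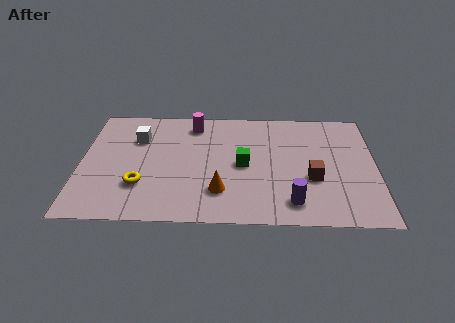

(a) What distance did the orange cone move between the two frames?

0.5

The orange cone moved from about (5.2, 2.3) to (5.5, 1.9), a distance of √(0.3² + 0.4²) ≈ 0.5.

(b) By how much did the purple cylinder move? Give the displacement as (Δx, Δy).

(0.9, -0.1)

The purple cylinder started near (7.4, 1.4) and ended near (8.3, 1.3).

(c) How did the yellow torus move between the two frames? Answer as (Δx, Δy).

(-1.3, 0.6)

From the two frames, the yellow torus sits at roughly (3.7, 1.6) before and (2.4, 2.2) after.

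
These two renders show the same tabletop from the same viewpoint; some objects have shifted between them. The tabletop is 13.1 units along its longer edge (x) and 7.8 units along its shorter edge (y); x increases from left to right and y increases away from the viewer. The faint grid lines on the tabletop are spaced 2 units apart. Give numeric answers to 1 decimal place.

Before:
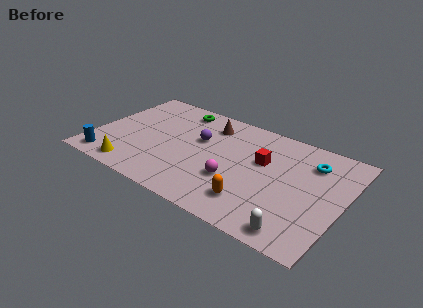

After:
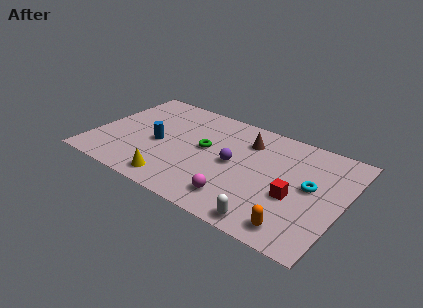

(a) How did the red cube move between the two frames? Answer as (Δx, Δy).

(1.9, -1.7)

The red cube was at about (8.8, 4.8) and moved to about (10.7, 3.1).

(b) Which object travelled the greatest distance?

the blue cylinder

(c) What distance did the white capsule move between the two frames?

1.4

From (11.2, 0.9) to (9.8, 0.8), the white capsule covered √(1.4² + 0.1²) ≈ 1.4 units.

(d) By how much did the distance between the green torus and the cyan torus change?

-1.7

Before: roughly 7.3 units apart; after: 5.6. That's 1.7 units closer together.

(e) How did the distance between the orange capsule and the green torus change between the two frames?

-0.8

Before: roughly 7.0 units apart; after: 6.2. That's 0.8 units closer together.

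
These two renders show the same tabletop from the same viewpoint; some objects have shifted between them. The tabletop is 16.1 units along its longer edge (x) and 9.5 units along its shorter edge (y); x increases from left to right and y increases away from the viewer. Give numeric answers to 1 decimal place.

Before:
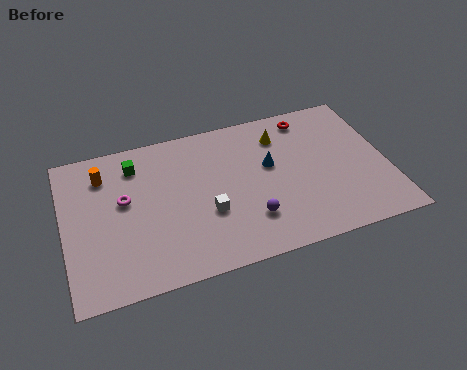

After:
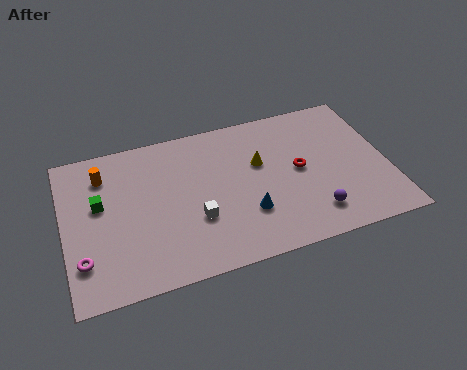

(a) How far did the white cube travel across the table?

0.6

The white cube was near (7.0, 3.5) before and (6.4, 3.3) after, so it travelled √(0.6² + 0.2²) ≈ 0.6 units.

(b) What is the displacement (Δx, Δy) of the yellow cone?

(-1.2, -1.5)

The yellow cone started near (11.0, 7.4) and ended near (9.8, 5.9).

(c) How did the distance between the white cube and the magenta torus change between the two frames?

+1.2

Before: roughly 4.5 units apart; after: 5.7. That's 1.2 units further apart.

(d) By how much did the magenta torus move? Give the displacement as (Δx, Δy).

(-2.2, -3.1)

The magenta torus started near (3.0, 5.5) and ended near (0.8, 2.4).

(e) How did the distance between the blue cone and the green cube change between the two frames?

+0.7

Before: roughly 6.9 units apart; after: 7.6. That's 0.7 units further apart.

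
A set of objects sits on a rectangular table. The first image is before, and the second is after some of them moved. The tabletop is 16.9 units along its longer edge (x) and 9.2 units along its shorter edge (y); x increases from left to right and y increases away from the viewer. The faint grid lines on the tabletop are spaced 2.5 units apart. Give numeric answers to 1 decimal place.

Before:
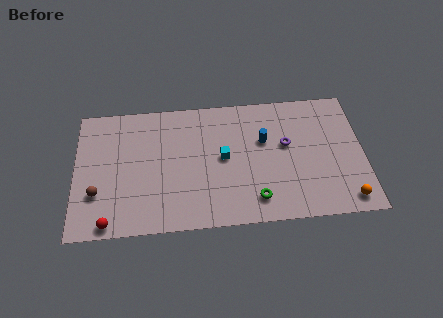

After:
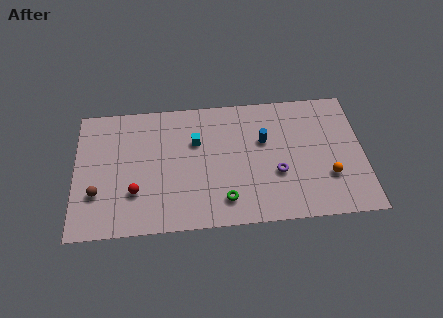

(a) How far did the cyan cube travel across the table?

2.1

The cyan cube was near (8.7, 4.8) before and (7.1, 6.1) after, so it travelled √(1.6² + 1.3²) ≈ 2.1 units.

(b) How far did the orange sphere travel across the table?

2.0

From (15.8, 1.2) to (14.8, 2.9), the orange sphere covered √(1.0² + 1.7²) ≈ 2.0 units.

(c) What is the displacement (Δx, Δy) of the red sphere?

(1.5, 2.0)

From the two frames, the red sphere sits at roughly (2.0, 0.8) before and (3.5, 2.8) after.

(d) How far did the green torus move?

1.8

From (10.5, 1.7) to (8.7, 1.8), the green torus covered √(1.8² + 0.1²) ≈ 1.8 units.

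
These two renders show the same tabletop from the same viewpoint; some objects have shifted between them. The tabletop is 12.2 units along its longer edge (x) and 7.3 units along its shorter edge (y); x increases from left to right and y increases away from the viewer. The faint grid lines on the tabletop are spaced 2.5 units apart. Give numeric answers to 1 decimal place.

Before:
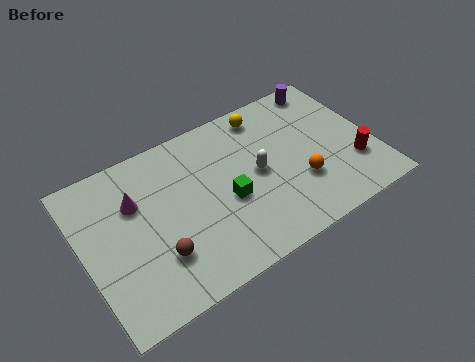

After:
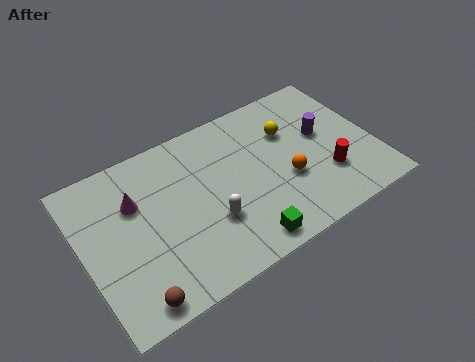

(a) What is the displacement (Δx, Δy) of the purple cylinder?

(-0.6, -2.3)

The purple cylinder started near (10.8, 6.5) and ended near (10.2, 4.2).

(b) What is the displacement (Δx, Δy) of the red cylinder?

(-1.2, 0.0)

The red cylinder was at about (11.2, 2.2) and moved to about (10.0, 2.2).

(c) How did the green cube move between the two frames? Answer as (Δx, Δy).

(0.3, -2.2)

From the two frames, the green cube sits at roughly (5.9, 3.1) before and (6.2, 0.9) after.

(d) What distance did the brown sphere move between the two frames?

1.8

From (2.8, 2.1) to (1.6, 0.8), the brown sphere covered √(1.2² + 1.3²) ≈ 1.8 units.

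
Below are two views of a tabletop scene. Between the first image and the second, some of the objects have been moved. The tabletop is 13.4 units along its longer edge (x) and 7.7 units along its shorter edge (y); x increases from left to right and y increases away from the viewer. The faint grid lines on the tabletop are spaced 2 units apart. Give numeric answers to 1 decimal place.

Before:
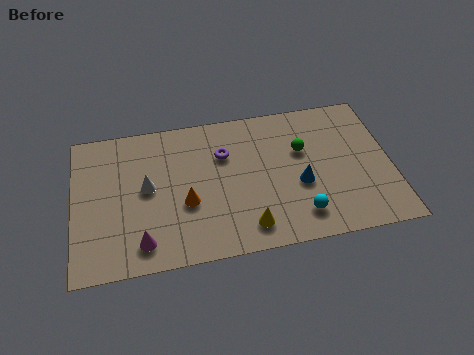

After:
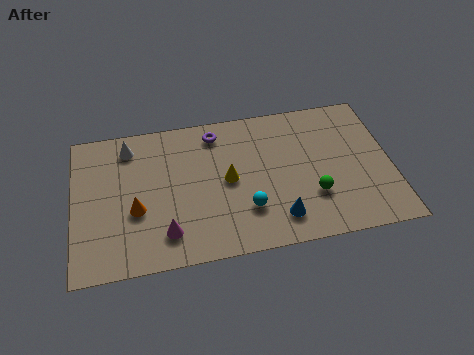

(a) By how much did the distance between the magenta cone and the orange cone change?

-0.7

Before: roughly 2.5 units apart; after: 1.8. That's 0.7 units closer together.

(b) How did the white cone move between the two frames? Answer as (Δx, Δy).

(-0.7, 2.3)

The white cone was at about (3.1, 4.1) and moved to about (2.4, 6.4).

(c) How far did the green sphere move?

2.5

From (9.7, 4.9) to (10.0, 2.4), the green sphere covered √(0.3² + 2.5²) ≈ 2.5 units.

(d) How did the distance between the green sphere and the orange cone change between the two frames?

+2.1

They were about 5.3 units apart before and 7.4 after — 2.1 units further apart.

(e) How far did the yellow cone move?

2.7

From (7.2, 1.3) to (6.5, 3.9), the yellow cone covered √(0.7² + 2.6²) ≈ 2.7 units.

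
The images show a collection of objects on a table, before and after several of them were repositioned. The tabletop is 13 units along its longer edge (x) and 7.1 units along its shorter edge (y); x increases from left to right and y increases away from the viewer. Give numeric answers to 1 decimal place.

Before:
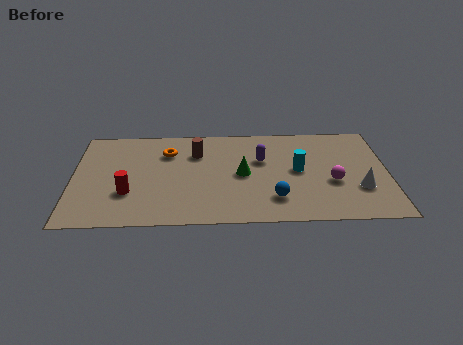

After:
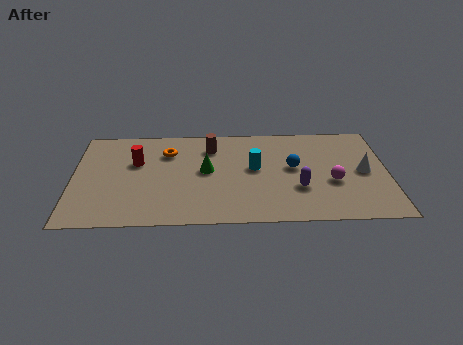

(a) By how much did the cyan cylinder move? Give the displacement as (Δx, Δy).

(-1.8, 0.2)

The cyan cylinder was at about (9.3, 3.7) and moved to about (7.5, 3.9).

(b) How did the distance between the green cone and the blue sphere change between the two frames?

+1.4

The distance was about 2.2 in the first image and 3.6 in the second, so they moved 1.4 units further apart.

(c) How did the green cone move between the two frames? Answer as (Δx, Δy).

(-1.5, 0.3)

The green cone was at about (7.0, 3.5) and moved to about (5.5, 3.8).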